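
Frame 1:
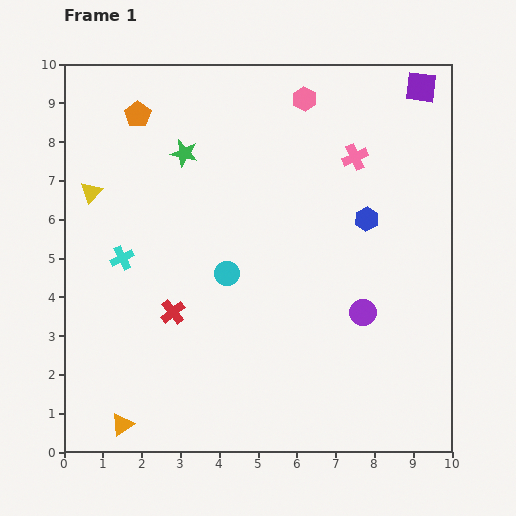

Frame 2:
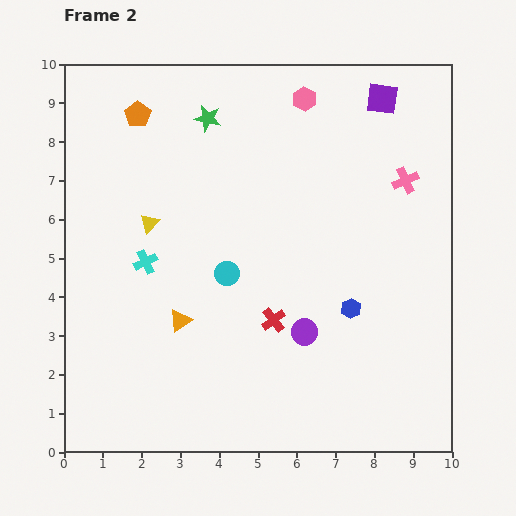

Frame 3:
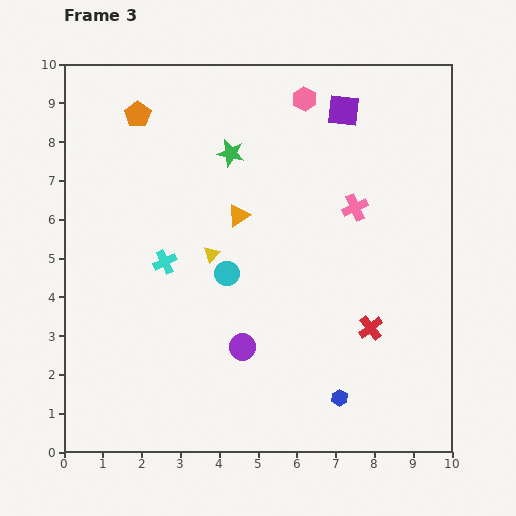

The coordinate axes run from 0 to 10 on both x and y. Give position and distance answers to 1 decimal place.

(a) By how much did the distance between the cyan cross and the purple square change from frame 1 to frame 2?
-1.5

Distance in frame 1: 8.9. Distance in frame 2: 7.4.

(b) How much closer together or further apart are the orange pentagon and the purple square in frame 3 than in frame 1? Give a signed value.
-2.0

Distance in frame 1: 7.3. Distance in frame 3: 5.3.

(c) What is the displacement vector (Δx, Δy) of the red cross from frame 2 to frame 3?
(2.5, -0.2)

The red cross was at (5.4, 3.4) in frame 2 and (7.9, 3.2) in frame 3.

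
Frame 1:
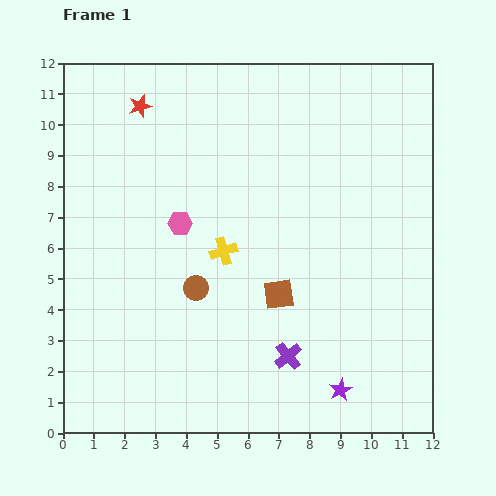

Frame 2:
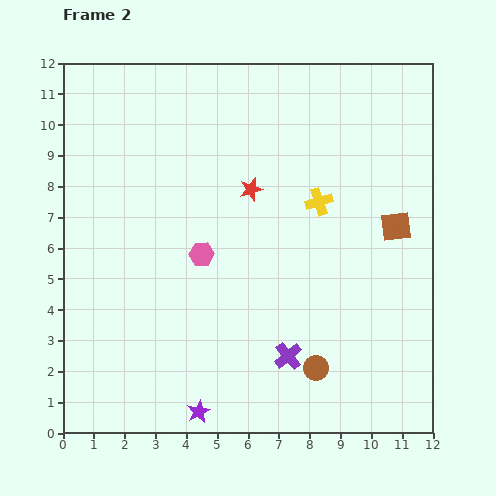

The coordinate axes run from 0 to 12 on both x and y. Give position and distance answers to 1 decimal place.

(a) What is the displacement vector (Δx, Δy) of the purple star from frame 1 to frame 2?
(-4.6, -0.7)

The purple star was at (9.0, 1.4) in frame 1 and (4.4, 0.7) in frame 2.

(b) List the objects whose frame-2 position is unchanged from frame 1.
the purple cross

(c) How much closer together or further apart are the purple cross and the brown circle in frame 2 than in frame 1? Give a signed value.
-2.7

Distance in frame 1: 3.7. Distance in frame 2: 1.0.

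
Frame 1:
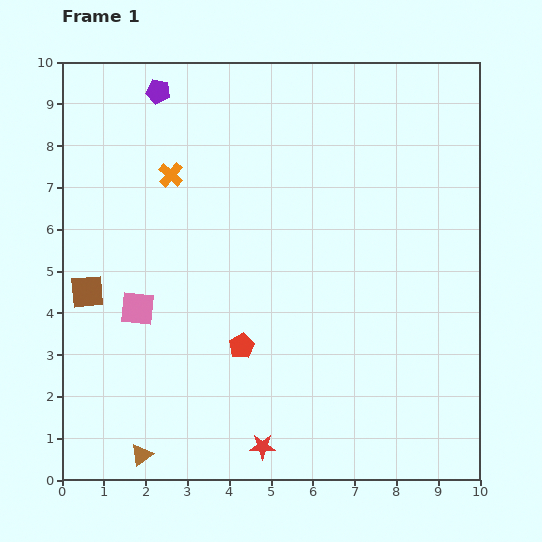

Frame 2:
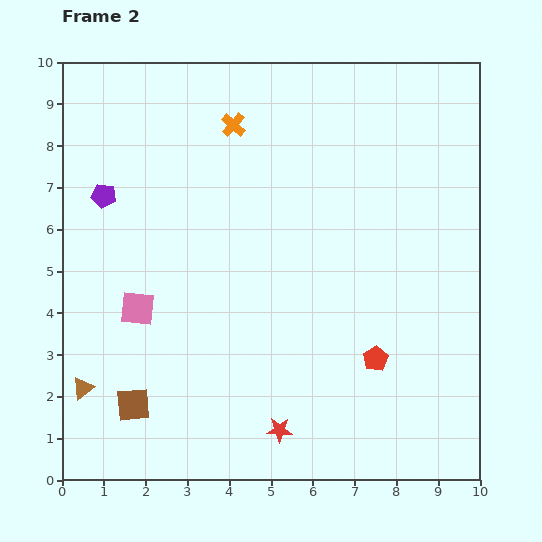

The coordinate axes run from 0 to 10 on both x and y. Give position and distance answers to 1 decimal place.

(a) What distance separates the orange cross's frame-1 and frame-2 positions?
1.9

The orange cross moved from (2.6, 7.3) to (4.1, 8.5), a distance of √(1.5² + 1.2²) ≈ 1.9.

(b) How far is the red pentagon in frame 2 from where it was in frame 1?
3.2

The red pentagon moved from (4.3, 3.2) to (7.5, 2.9), a distance of √(3.2² + 0.3²) ≈ 3.2.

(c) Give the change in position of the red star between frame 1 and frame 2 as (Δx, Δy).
(0.4, 0.4)

The red star was at (4.8, 0.8) in frame 1 and (5.2, 1.2) in frame 2.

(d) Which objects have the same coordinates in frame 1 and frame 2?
the pink square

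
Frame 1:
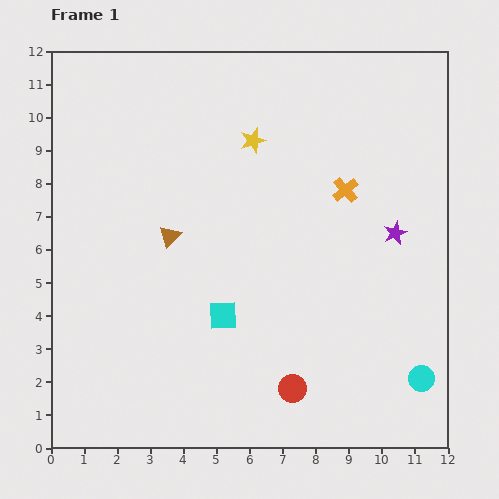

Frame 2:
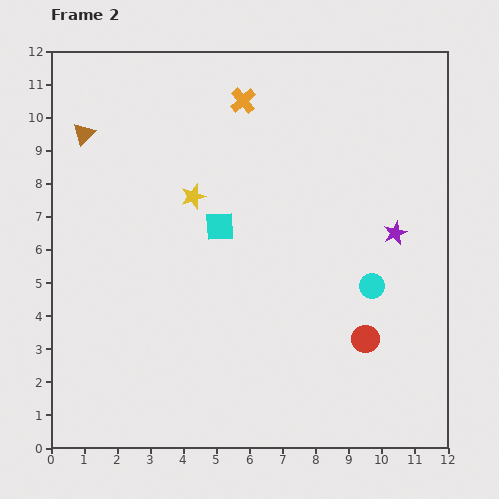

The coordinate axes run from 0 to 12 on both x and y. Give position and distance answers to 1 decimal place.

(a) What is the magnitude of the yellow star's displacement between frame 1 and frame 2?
2.5

The yellow star moved from (6.1, 9.3) to (4.3, 7.6), a distance of √(1.8² + 1.7²) ≈ 2.5.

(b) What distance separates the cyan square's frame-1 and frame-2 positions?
2.7

The cyan square moved from (5.2, 4.0) to (5.1, 6.7), a distance of √(0.1² + 2.7²) ≈ 2.7.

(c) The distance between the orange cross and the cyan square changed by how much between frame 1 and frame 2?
-1.4

Distance in frame 1: 5.3. Distance in frame 2: 3.9.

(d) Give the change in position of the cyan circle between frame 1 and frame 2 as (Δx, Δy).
(-1.5, 2.8)

The cyan circle was at (11.2, 2.1) in frame 1 and (9.7, 4.9) in frame 2.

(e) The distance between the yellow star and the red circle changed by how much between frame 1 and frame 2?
-0.9

Distance in frame 1: 7.6. Distance in frame 2: 6.7.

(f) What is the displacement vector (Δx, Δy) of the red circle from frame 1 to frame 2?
(2.2, 1.5)

The red circle was at (7.3, 1.8) in frame 1 and (9.5, 3.3) in frame 2.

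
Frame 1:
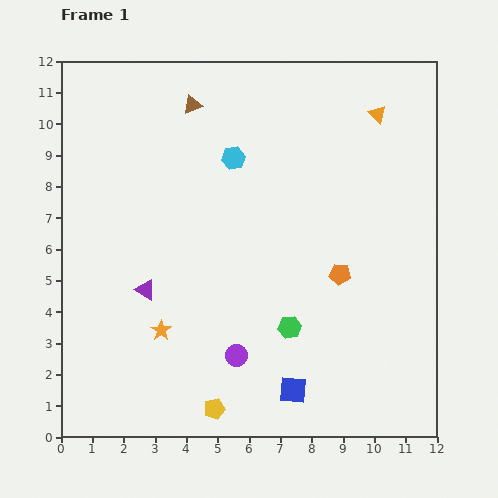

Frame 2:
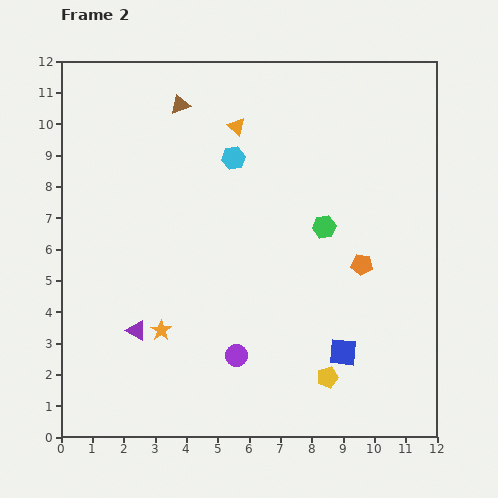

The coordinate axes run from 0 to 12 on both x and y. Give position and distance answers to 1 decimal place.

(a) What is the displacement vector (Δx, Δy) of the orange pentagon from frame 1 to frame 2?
(0.7, 0.3)

The orange pentagon was at (8.9, 5.2) in frame 1 and (9.6, 5.5) in frame 2.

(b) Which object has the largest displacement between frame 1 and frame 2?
the orange triangle

(moved 4.5; next 3.7)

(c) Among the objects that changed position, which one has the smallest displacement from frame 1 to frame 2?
the brown triangle

(moved 0.4)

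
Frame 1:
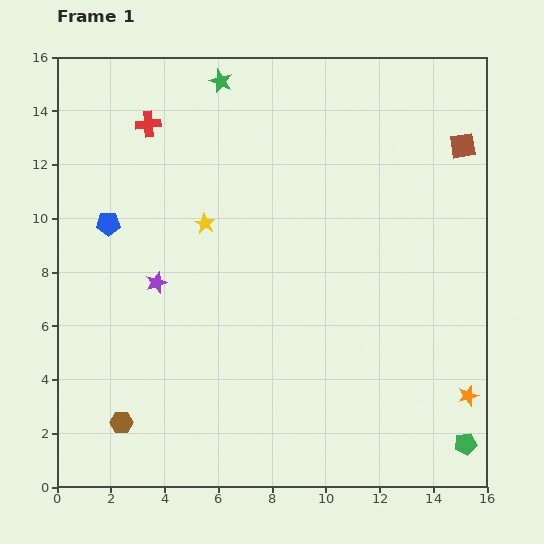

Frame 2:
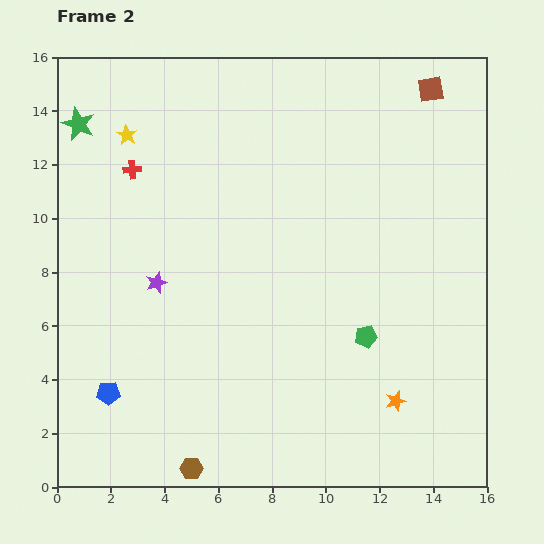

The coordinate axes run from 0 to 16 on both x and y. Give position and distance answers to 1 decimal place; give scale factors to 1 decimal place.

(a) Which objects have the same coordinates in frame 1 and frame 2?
the purple star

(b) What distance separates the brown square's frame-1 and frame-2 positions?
2.4

The brown square moved from (15.1, 12.7) to (13.9, 14.8), a distance of √(1.2² + 2.1²) ≈ 2.4.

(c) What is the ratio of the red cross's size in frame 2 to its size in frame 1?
0.7×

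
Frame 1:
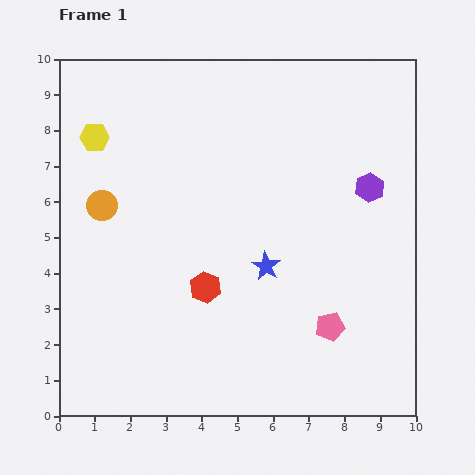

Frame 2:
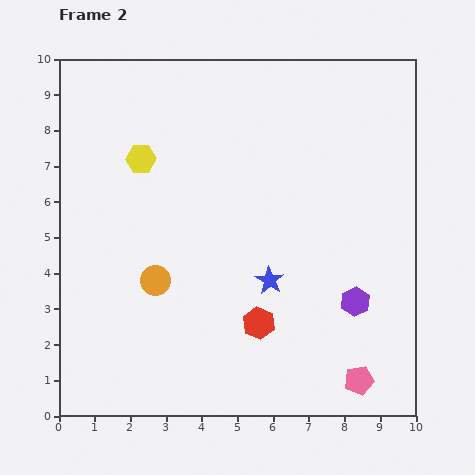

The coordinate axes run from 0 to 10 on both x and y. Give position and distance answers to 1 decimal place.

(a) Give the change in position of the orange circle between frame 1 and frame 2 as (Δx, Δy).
(1.5, -2.1)

The orange circle was at (1.2, 5.9) in frame 1 and (2.7, 3.8) in frame 2.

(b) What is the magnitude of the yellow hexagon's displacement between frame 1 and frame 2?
1.4

The yellow hexagon moved from (1.0, 7.8) to (2.3, 7.2), a distance of √(1.3² + 0.6²) ≈ 1.4.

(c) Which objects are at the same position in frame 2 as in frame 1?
none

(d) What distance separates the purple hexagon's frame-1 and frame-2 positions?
3.2

The purple hexagon moved from (8.7, 6.4) to (8.3, 3.2), a distance of √(0.4² + 3.2²) ≈ 3.2.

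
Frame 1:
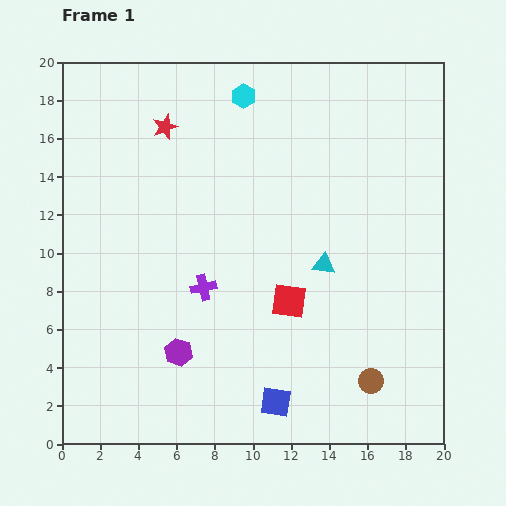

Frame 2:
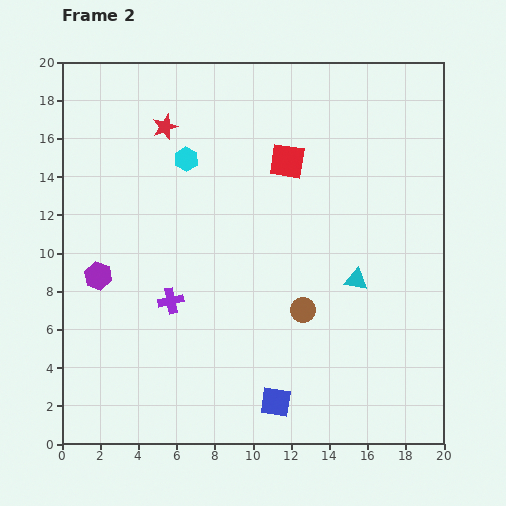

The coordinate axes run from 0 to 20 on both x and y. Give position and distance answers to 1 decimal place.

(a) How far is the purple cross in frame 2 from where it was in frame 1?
1.8

The purple cross moved from (7.4, 8.2) to (5.7, 7.5), a distance of √(1.7² + 0.7²) ≈ 1.8.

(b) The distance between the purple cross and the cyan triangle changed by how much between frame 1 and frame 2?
+3.4

Distance in frame 1: 6.4. Distance in frame 2: 9.8.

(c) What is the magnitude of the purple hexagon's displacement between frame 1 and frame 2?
5.8

The purple hexagon moved from (6.1, 4.8) to (1.9, 8.8), a distance of √(4.2² + 4.0²) ≈ 5.8.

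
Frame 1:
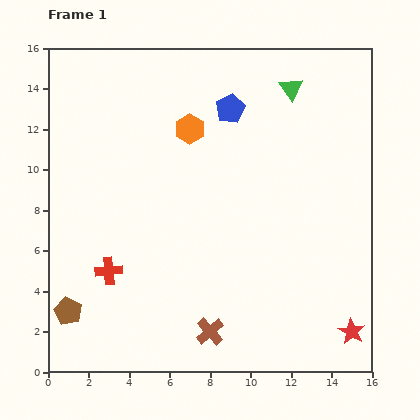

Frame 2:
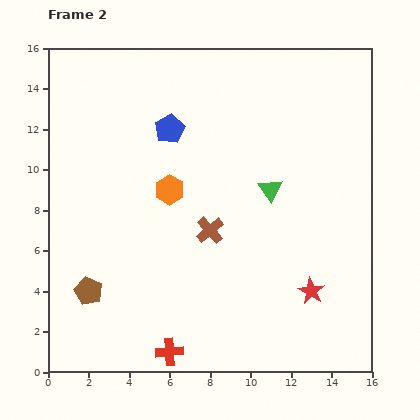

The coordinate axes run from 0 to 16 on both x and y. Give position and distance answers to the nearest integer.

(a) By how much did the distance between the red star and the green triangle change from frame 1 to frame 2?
-7

Distance in frame 1: 12. Distance in frame 2: 5.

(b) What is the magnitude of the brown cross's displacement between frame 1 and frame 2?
5

The brown cross moved from (8, 2) to (8, 7), a distance of √(0² + 5²) ≈ 5.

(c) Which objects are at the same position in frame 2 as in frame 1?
none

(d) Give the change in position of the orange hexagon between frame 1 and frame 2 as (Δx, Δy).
(-1, -3)

The orange hexagon was at (7, 12) in frame 1 and (6, 9) in frame 2.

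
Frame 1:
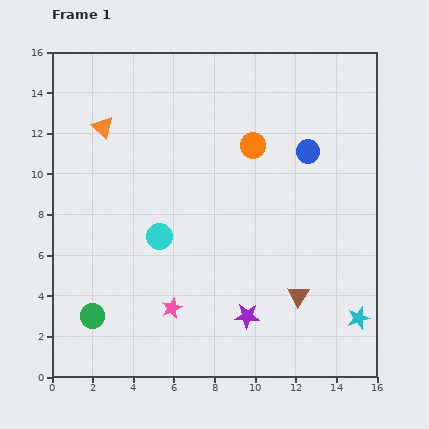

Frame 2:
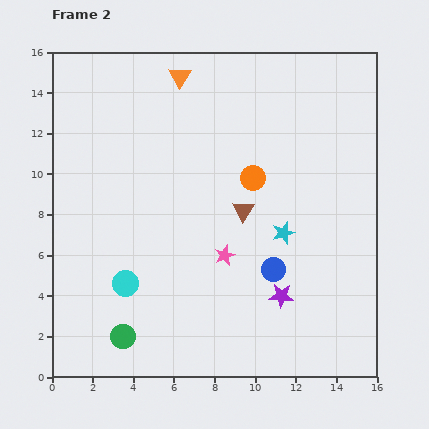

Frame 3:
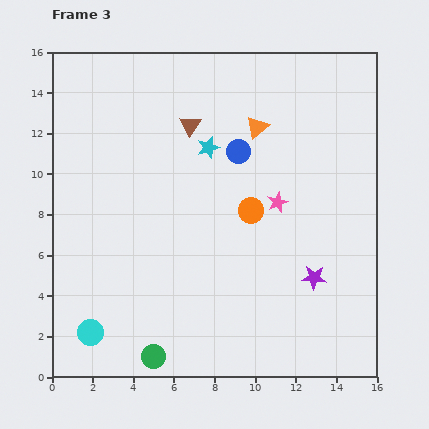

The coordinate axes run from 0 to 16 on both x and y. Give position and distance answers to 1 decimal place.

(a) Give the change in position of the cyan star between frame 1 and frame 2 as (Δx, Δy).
(-3.7, 4.2)

The cyan star was at (15.1, 2.9) in frame 1 and (11.4, 7.1) in frame 2.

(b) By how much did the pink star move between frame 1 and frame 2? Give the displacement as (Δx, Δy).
(2.6, 2.6)

The pink star was at (5.9, 3.4) in frame 1 and (8.5, 6.0) in frame 2.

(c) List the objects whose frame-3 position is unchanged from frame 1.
none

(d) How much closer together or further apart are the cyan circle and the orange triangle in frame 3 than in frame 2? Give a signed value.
+2.4

Distance in frame 2: 10.6. Distance in frame 3: 13.0.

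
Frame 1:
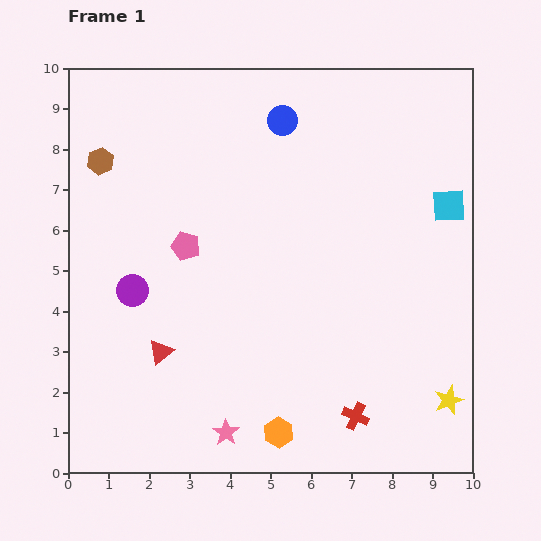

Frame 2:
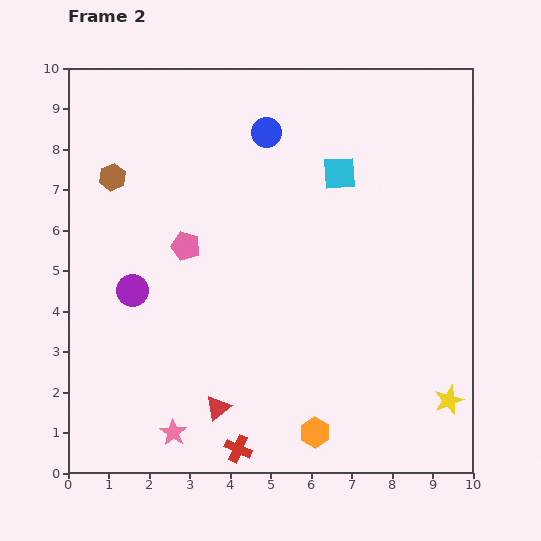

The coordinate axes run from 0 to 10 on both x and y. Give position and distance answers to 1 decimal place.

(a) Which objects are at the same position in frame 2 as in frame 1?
the yellow star, the pink pentagon, the purple circle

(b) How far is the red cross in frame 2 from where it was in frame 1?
3.0

The red cross moved from (7.1, 1.4) to (4.2, 0.6), a distance of √(2.9² + 0.8²) ≈ 3.0.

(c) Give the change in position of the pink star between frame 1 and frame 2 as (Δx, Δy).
(-1.3, 0.0)

The pink star was at (3.9, 1.0) in frame 1 and (2.6, 1.0) in frame 2.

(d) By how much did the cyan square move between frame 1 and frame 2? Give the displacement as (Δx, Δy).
(-2.7, 0.8)

The cyan square was at (9.4, 6.6) in frame 1 and (6.7, 7.4) in frame 2.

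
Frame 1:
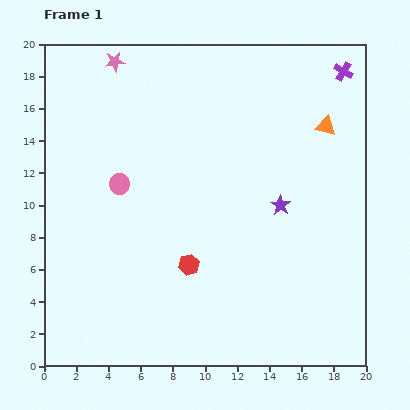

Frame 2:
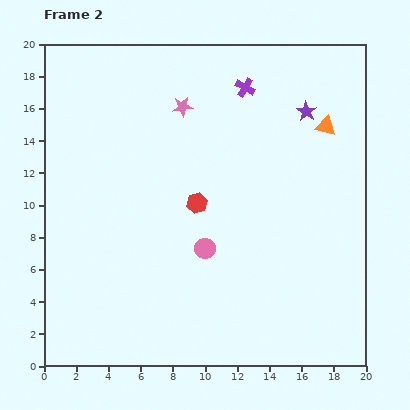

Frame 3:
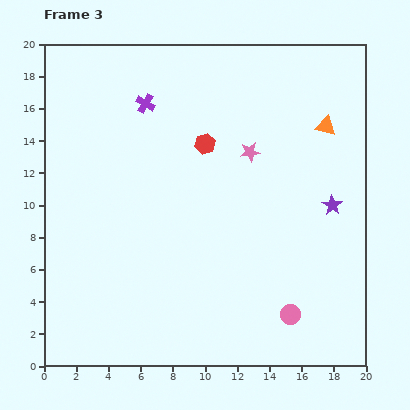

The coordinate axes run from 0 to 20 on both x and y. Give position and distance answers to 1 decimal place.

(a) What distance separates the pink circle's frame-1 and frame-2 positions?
6.6

The pink circle moved from (4.7, 11.3) to (10.0, 7.3), a distance of √(5.3² + 4.0²) ≈ 6.6.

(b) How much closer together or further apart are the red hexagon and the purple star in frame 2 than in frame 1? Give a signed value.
+2.1

Distance in frame 1: 6.8. Distance in frame 2: 8.9.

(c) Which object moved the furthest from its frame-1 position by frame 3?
the pink circle

(moved 13.3; next 12.5)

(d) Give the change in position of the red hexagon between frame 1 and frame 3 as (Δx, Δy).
(1.0, 7.5)

The red hexagon was at (9.0, 6.3) in frame 1 and (10.0, 13.8) in frame 3.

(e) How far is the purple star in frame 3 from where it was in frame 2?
6.0

The purple star moved from (16.3, 15.8) to (17.9, 10.0), a distance of √(1.6² + 5.8²) ≈ 6.0.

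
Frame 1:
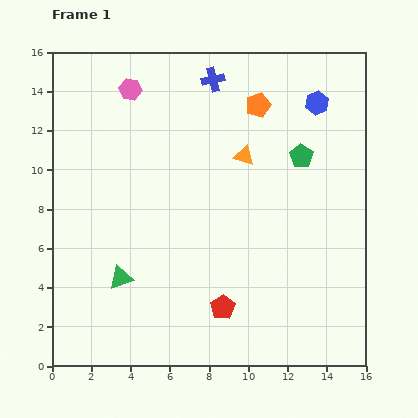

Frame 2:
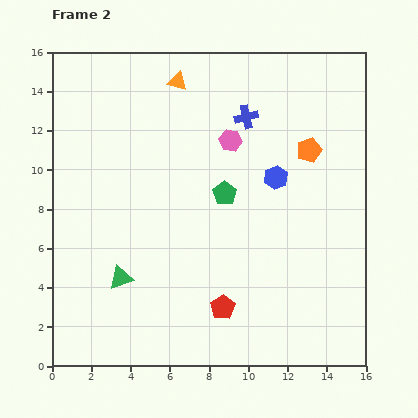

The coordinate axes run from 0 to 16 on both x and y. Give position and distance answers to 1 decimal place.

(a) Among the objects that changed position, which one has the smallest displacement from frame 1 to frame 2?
the blue cross

(moved 2.5)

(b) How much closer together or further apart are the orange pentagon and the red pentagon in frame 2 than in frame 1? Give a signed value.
-1.4

Distance in frame 1: 10.5. Distance in frame 2: 9.1.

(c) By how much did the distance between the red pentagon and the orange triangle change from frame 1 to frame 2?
+3.9

Distance in frame 1: 7.8. Distance in frame 2: 11.7.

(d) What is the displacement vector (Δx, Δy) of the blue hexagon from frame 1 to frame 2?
(-2.1, -3.8)

The blue hexagon was at (13.5, 13.4) in frame 1 and (11.4, 9.6) in frame 2.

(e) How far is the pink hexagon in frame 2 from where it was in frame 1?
5.7

The pink hexagon moved from (4.0, 14.1) to (9.1, 11.5), a distance of √(5.1² + 2.6²) ≈ 5.7.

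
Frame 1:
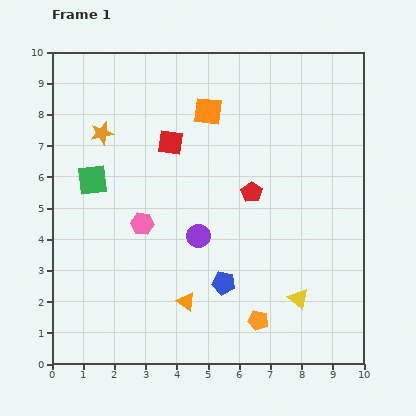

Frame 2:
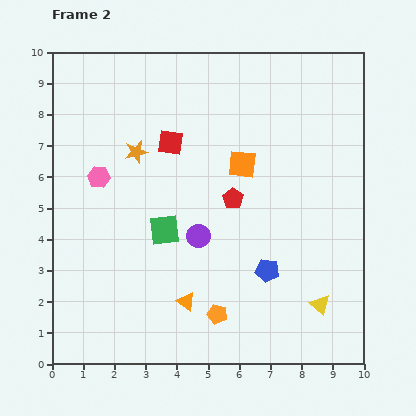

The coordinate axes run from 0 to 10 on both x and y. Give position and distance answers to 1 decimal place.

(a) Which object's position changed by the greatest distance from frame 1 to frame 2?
the green square

(moved 2.8; next 2.1)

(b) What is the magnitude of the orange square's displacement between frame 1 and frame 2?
2.0

The orange square moved from (5.0, 8.1) to (6.1, 6.4), a distance of √(1.1² + 1.7²) ≈ 2.0.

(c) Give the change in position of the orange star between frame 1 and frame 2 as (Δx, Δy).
(1.1, -0.6)

The orange star was at (1.6, 7.4) in frame 1 and (2.7, 6.8) in frame 2.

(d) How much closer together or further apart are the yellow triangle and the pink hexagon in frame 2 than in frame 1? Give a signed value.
+2.7

Distance in frame 1: 5.5. Distance in frame 2: 8.2.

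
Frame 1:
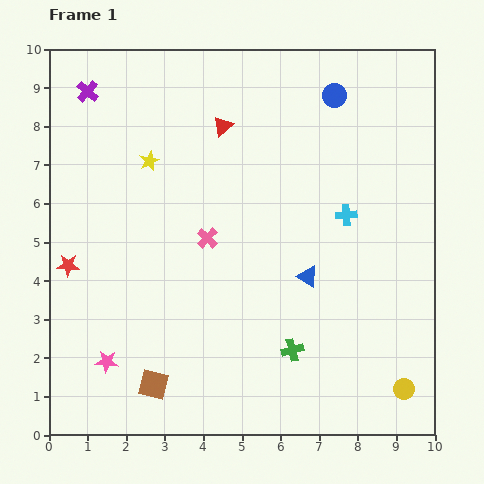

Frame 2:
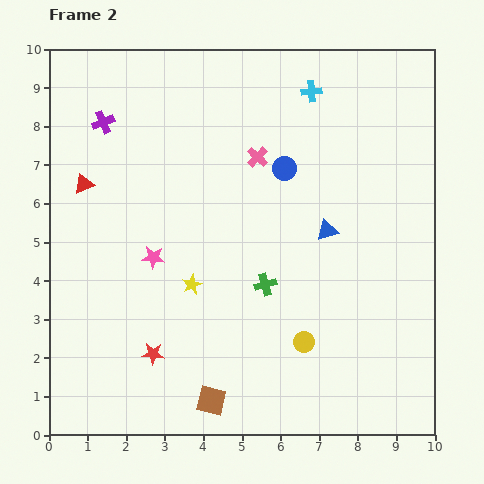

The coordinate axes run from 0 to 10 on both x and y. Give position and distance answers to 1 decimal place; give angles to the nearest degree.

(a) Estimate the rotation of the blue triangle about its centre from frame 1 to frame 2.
49° counter-clockwise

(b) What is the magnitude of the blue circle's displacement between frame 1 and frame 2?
2.3

The blue circle moved from (7.4, 8.8) to (6.1, 6.9), a distance of √(1.3² + 1.9²) ≈ 2.3.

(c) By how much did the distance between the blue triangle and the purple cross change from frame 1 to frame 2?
-1.1

Distance in frame 1: 7.5. Distance in frame 2: 6.4.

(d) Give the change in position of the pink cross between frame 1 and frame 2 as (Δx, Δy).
(1.3, 2.1)

The pink cross was at (4.1, 5.1) in frame 1 and (5.4, 7.2) in frame 2.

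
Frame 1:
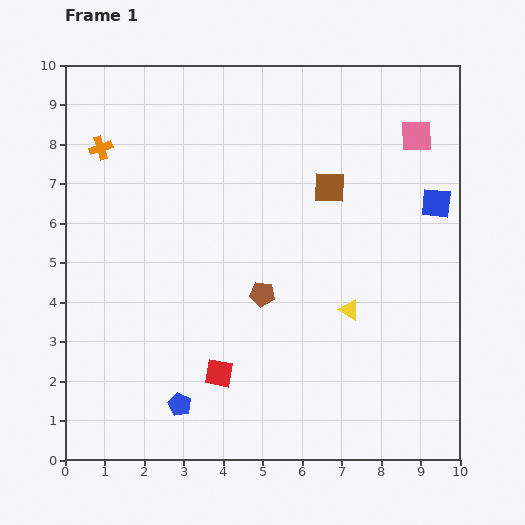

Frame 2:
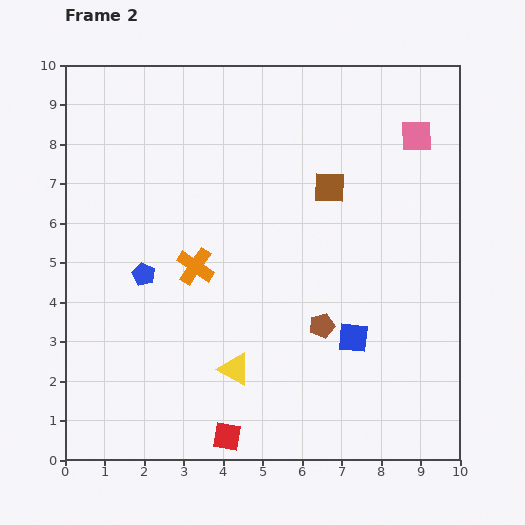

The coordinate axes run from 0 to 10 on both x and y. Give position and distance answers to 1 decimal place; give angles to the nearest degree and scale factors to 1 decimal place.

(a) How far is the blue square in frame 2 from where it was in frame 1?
4.0

The blue square moved from (9.4, 6.5) to (7.3, 3.1), a distance of √(2.1² + 3.4²) ≈ 4.0.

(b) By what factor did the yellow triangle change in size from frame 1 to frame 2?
1.6×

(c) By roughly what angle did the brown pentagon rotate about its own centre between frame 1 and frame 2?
21° counter-clockwise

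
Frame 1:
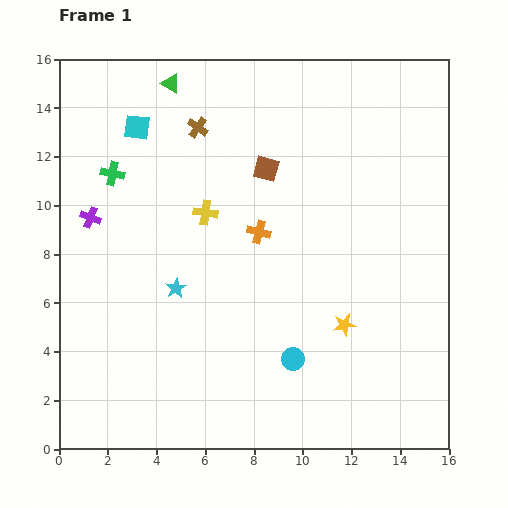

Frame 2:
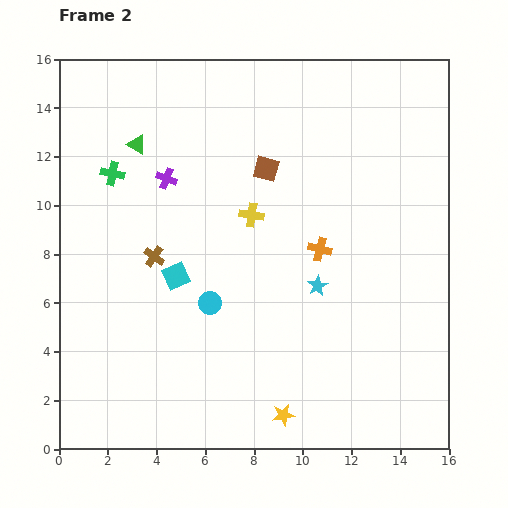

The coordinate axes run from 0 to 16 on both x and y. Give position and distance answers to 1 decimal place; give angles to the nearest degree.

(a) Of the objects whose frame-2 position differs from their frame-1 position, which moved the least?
the yellow cross

(moved 1.9)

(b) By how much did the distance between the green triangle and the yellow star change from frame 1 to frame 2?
+0.4

Distance in frame 1: 12.2. Distance in frame 2: 12.6.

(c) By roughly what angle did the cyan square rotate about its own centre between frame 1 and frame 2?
31° counter-clockwise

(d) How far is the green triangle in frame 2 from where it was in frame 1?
2.9

The green triangle moved from (4.6, 15.0) to (3.2, 12.5), a distance of √(1.4² + 2.5²) ≈ 2.9.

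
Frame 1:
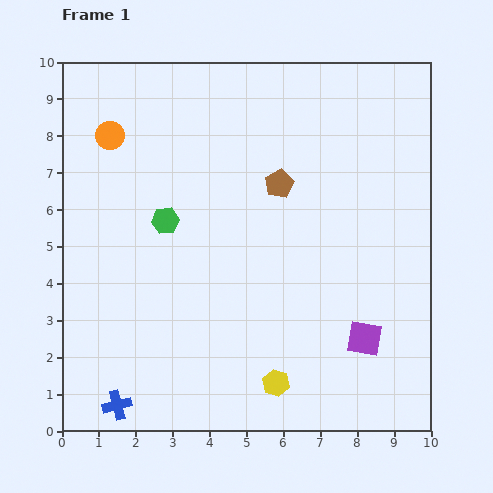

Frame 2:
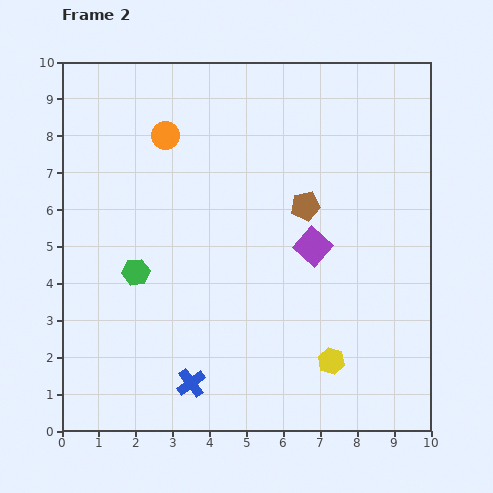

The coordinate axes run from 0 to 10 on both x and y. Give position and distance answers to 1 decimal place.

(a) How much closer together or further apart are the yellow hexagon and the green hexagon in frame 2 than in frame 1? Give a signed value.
+0.5

Distance in frame 1: 5.3. Distance in frame 2: 5.8.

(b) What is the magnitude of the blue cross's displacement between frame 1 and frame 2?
2.1

The blue cross moved from (1.5, 0.7) to (3.5, 1.3), a distance of √(2.0² + 0.6²) ≈ 2.1.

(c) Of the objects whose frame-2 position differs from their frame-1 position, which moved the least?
the brown pentagon

(moved 0.9)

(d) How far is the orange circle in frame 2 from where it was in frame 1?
1.5

The orange circle moved from (1.3, 8.0) to (2.8, 8.0), a distance of √(1.5² + 0.0²) ≈ 1.5.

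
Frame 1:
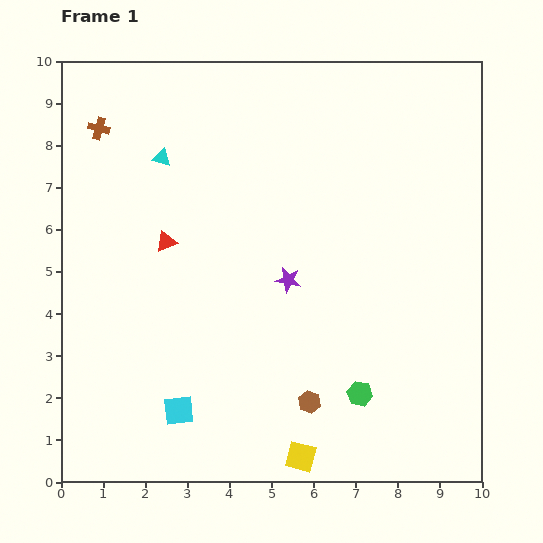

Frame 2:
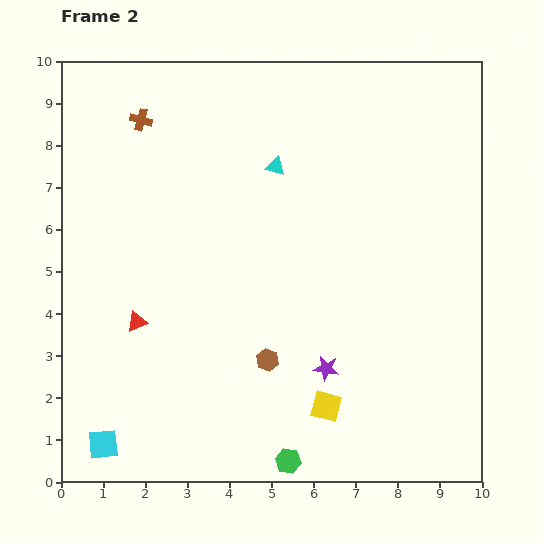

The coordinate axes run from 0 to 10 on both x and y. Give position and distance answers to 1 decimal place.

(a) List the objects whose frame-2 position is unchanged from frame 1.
none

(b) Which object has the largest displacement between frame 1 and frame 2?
the cyan triangle

(moved 2.7; next 2.3)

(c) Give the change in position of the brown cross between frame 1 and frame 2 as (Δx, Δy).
(1.0, 0.2)

The brown cross was at (0.9, 8.4) in frame 1 and (1.9, 8.6) in frame 2.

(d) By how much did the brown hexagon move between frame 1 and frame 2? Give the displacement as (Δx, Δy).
(-1.0, 1.0)

The brown hexagon was at (5.9, 1.9) in frame 1 and (4.9, 2.9) in frame 2.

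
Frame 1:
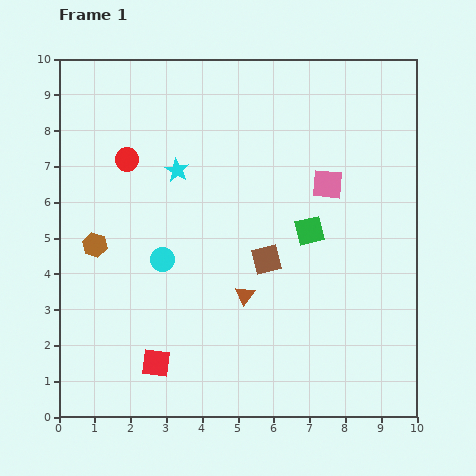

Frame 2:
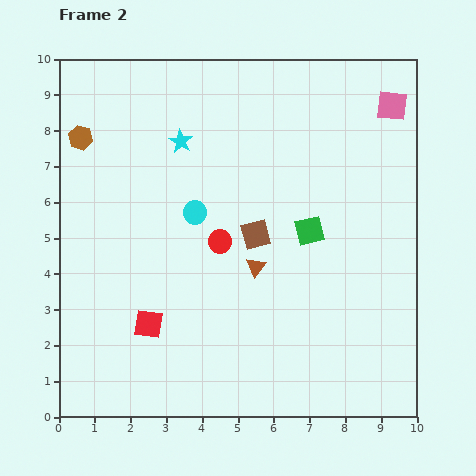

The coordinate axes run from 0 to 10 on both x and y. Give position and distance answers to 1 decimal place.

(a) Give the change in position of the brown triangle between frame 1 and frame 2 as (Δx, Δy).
(0.3, 0.8)

The brown triangle was at (5.2, 3.4) in frame 1 and (5.5, 4.2) in frame 2.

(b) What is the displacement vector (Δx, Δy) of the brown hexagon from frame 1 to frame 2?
(-0.4, 3.0)

The brown hexagon was at (1.0, 4.8) in frame 1 and (0.6, 7.8) in frame 2.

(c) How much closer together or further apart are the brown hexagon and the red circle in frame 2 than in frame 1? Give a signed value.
+2.3

Distance in frame 1: 2.6. Distance in frame 2: 4.9.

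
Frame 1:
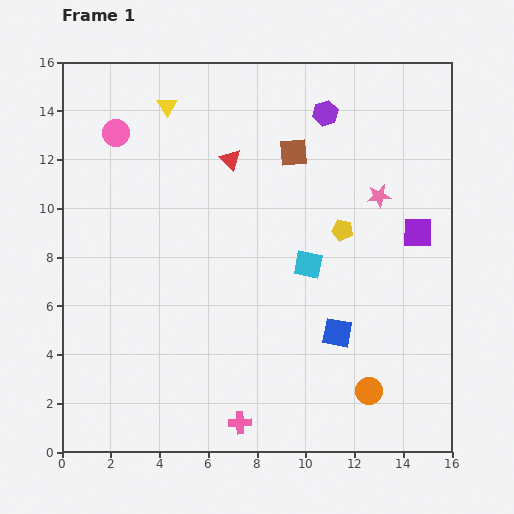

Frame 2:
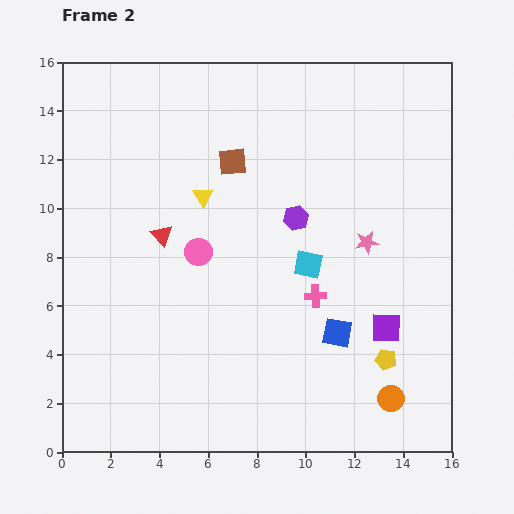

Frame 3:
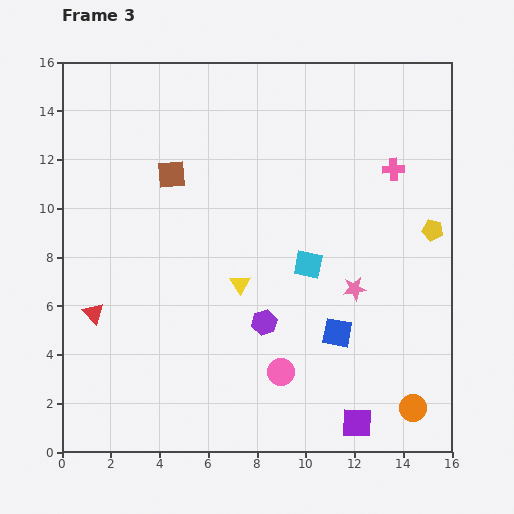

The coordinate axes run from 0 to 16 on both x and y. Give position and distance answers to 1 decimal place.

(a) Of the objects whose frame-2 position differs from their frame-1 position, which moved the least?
the orange circle

(moved 0.9)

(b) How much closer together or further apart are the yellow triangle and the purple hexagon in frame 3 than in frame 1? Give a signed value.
-4.6

Distance in frame 1: 6.5. Distance in frame 3: 1.9.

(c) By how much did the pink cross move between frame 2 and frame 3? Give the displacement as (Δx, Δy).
(3.2, 5.2)

The pink cross was at (10.4, 6.4) in frame 2 and (13.6, 11.6) in frame 3.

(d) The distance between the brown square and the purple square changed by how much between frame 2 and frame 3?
+3.4

Distance in frame 2: 9.3. Distance in frame 3: 12.7.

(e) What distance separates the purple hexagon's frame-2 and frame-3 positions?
4.5

The purple hexagon moved from (9.6, 9.6) to (8.3, 5.3), a distance of √(1.3² + 4.3²) ≈ 4.5.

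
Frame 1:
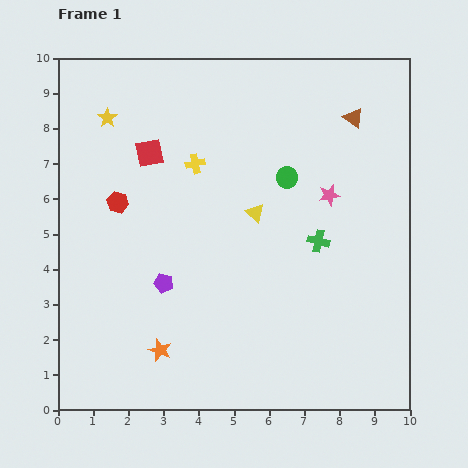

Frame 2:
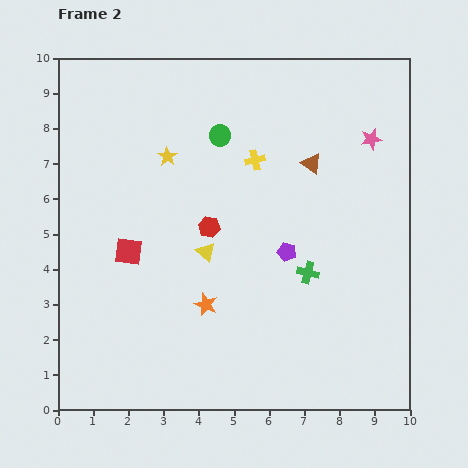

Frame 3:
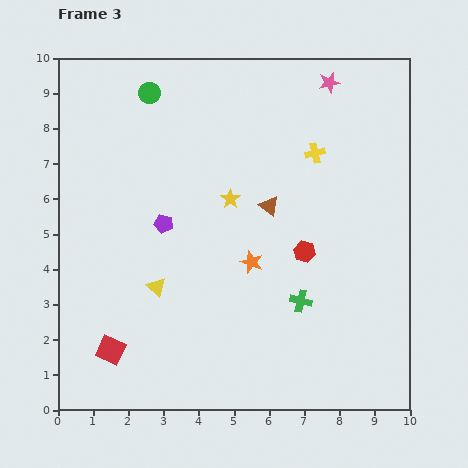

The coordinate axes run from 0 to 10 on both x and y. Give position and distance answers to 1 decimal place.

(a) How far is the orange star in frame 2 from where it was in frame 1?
1.8

The orange star moved from (2.9, 1.7) to (4.2, 3.0), a distance of √(1.3² + 1.3²) ≈ 1.8.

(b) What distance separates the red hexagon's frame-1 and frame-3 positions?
5.5

The red hexagon moved from (1.7, 5.9) to (7.0, 4.5), a distance of √(5.3² + 1.4²) ≈ 5.5.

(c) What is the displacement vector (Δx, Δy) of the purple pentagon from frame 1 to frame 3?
(0.0, 1.7)

The purple pentagon was at (3.0, 3.6) in frame 1 and (3.0, 5.3) in frame 3.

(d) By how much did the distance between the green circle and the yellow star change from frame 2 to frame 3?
+2.2

Distance in frame 2: 1.6. Distance in frame 3: 3.8.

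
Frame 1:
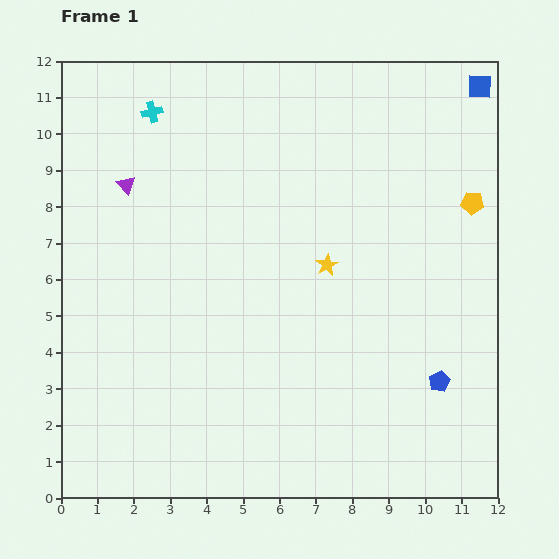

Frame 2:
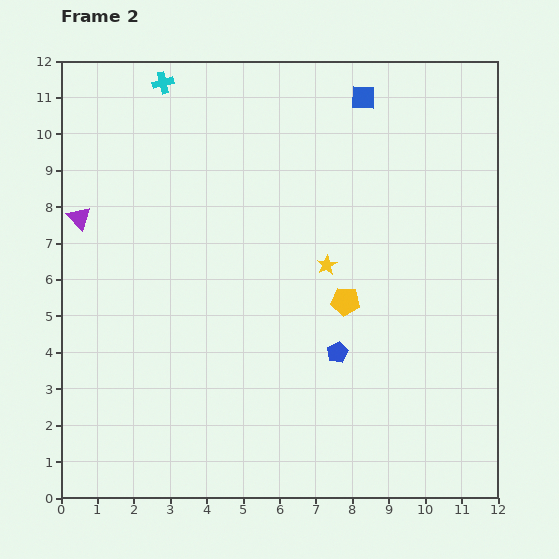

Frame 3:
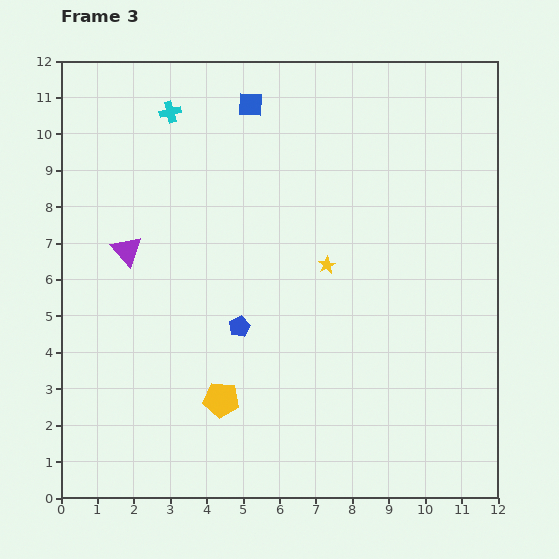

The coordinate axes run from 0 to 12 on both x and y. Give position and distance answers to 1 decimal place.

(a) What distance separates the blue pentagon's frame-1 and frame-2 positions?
2.9

The blue pentagon moved from (10.4, 3.2) to (7.6, 4.0), a distance of √(2.8² + 0.8²) ≈ 2.9.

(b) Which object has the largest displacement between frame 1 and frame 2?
the yellow pentagon

(moved 4.4; next 3.2)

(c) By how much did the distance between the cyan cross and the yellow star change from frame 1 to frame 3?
-0.4

Distance in frame 1: 6.4. Distance in frame 3: 6.0.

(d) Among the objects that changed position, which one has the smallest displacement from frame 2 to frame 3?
the cyan cross

(moved 0.8)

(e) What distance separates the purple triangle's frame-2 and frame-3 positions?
1.6

The purple triangle moved from (0.5, 7.7) to (1.8, 6.8), a distance of √(1.3² + 0.9²) ≈ 1.6.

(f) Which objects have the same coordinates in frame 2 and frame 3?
the yellow star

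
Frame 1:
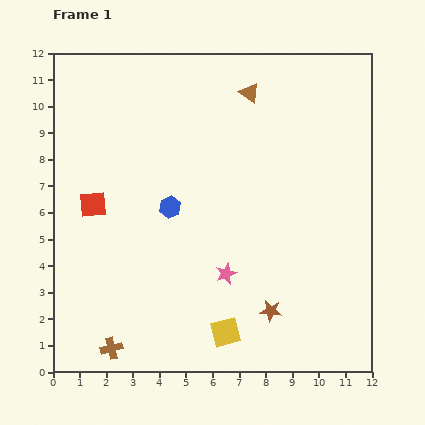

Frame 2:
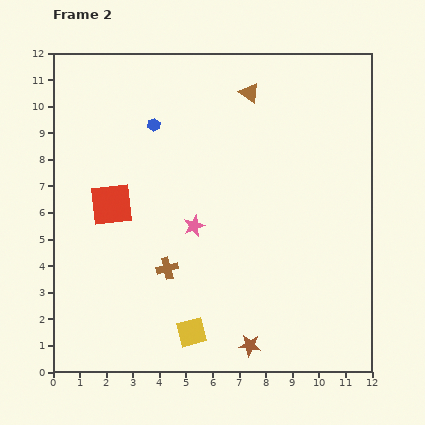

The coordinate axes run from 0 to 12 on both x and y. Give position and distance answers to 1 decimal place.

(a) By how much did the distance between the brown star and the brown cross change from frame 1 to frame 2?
-2.0

Distance in frame 1: 6.2. Distance in frame 2: 4.2.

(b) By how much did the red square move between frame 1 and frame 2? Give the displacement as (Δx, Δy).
(0.7, 0.0)

The red square was at (1.5, 6.3) in frame 1 and (2.2, 6.3) in frame 2.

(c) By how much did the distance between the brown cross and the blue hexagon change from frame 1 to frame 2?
-0.3

Distance in frame 1: 5.7. Distance in frame 2: 5.4.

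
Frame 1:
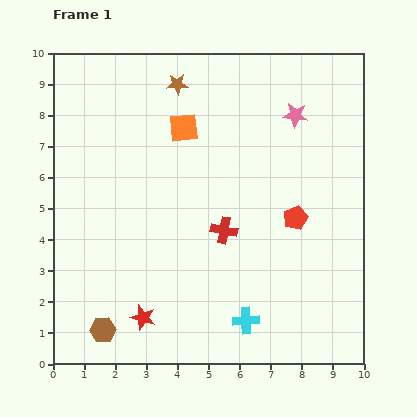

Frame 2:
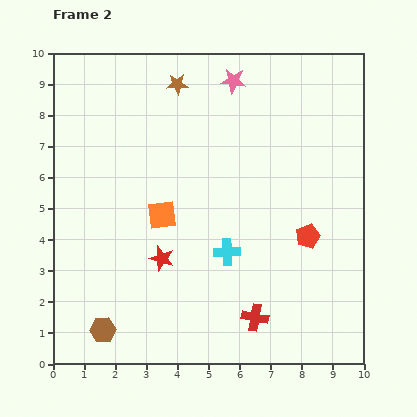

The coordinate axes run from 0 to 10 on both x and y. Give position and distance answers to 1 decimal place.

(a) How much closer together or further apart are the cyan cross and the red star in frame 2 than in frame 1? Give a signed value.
-1.2

Distance in frame 1: 3.3. Distance in frame 2: 2.1.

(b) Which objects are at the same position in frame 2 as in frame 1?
the brown hexagon, the brown star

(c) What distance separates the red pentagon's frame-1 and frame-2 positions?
0.7

The red pentagon moved from (7.8, 4.7) to (8.2, 4.1), a distance of √(0.4² + 0.6²) ≈ 0.7.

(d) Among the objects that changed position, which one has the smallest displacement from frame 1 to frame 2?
the red pentagon

(moved 0.7)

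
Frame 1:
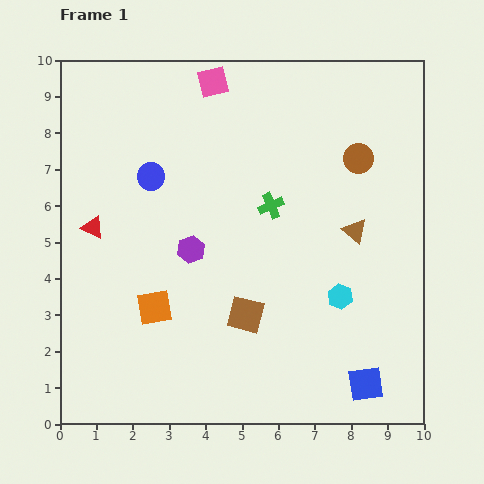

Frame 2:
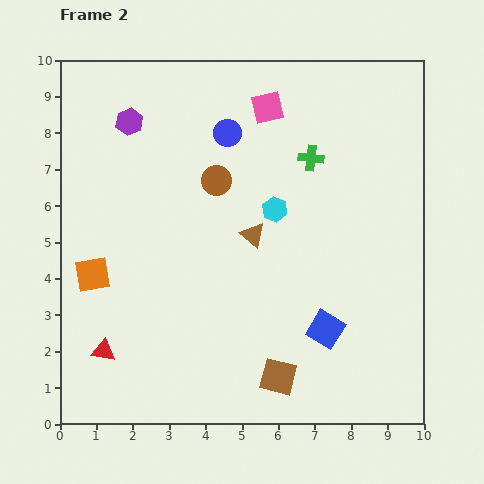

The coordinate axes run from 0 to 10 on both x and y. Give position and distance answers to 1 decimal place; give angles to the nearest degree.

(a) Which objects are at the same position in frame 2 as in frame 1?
none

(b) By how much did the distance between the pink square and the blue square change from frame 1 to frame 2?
-3.0

Distance in frame 1: 9.3. Distance in frame 2: 6.3.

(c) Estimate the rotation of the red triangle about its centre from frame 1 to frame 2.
17° counter-clockwise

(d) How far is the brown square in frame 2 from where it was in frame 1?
1.9

The brown square moved from (5.1, 3.0) to (6.0, 1.3), a distance of √(0.9² + 1.7²) ≈ 1.9.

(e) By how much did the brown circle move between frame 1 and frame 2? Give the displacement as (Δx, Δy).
(-3.9, -0.6)

The brown circle was at (8.2, 7.3) in frame 1 and (4.3, 6.7) in frame 2.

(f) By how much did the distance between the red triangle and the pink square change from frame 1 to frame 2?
+2.9

Distance in frame 1: 5.2. Distance in frame 2: 8.1.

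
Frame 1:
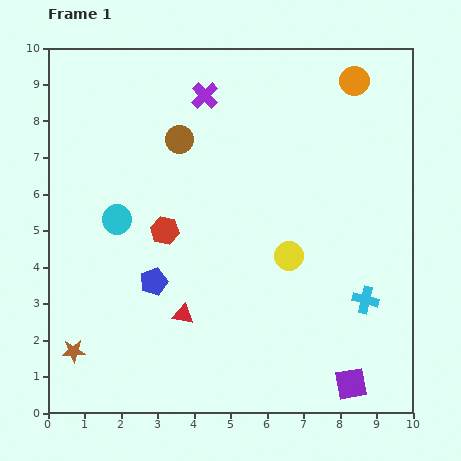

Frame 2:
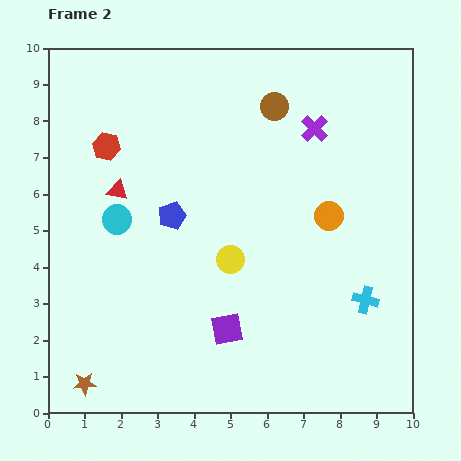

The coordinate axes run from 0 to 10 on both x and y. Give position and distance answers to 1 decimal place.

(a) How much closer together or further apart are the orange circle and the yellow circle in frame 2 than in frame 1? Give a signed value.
-2.1

Distance in frame 1: 5.1. Distance in frame 2: 3.0.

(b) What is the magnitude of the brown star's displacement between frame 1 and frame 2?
0.9

The brown star moved from (0.7, 1.7) to (1.0, 0.8), a distance of √(0.3² + 0.9²) ≈ 0.9.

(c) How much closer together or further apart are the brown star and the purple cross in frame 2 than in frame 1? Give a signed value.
+1.5

Distance in frame 1: 7.9. Distance in frame 2: 9.4.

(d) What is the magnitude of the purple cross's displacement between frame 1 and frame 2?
3.1

The purple cross moved from (4.3, 8.7) to (7.3, 7.8), a distance of √(3.0² + 0.9²) ≈ 3.1.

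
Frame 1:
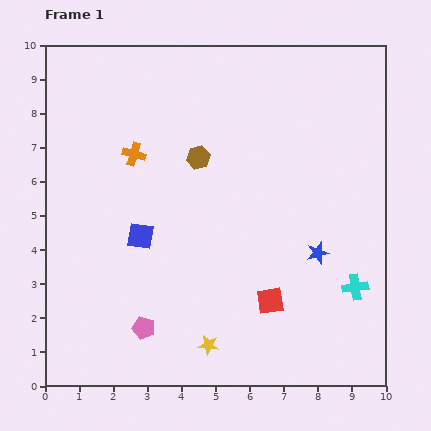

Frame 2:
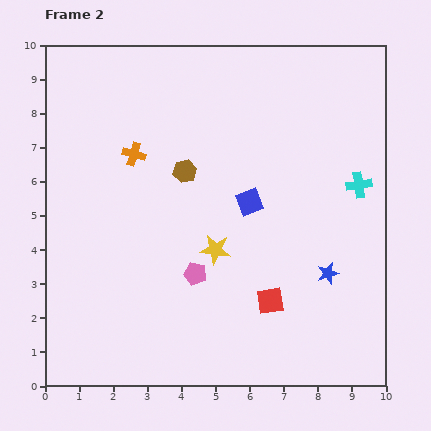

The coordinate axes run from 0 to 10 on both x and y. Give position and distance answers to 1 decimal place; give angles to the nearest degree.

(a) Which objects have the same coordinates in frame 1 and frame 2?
the red square, the orange cross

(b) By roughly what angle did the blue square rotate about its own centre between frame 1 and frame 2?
30° counter-clockwise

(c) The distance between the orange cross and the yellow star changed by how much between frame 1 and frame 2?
-2.3

Distance in frame 1: 6.0. Distance in frame 2: 3.7.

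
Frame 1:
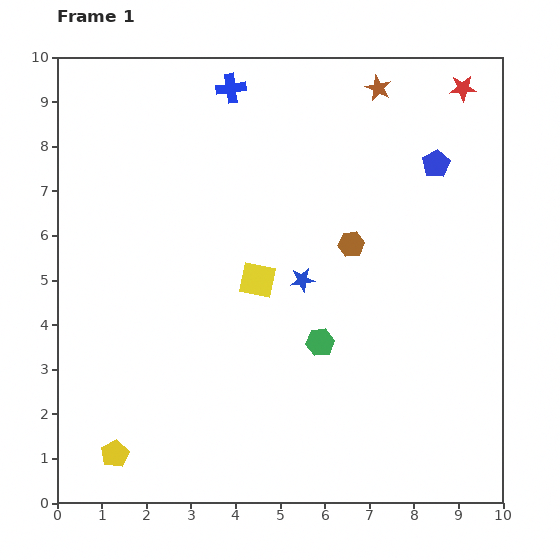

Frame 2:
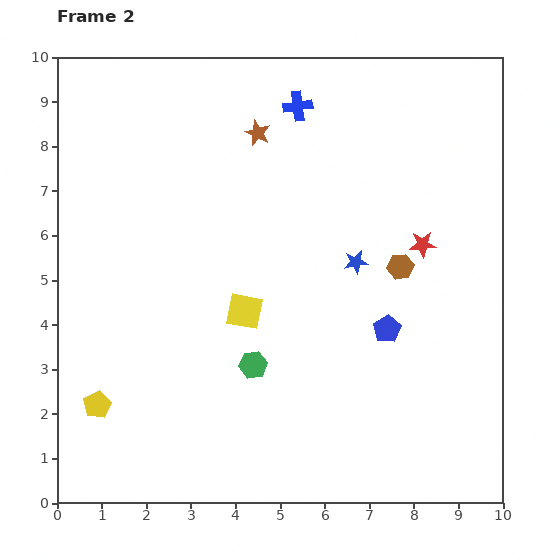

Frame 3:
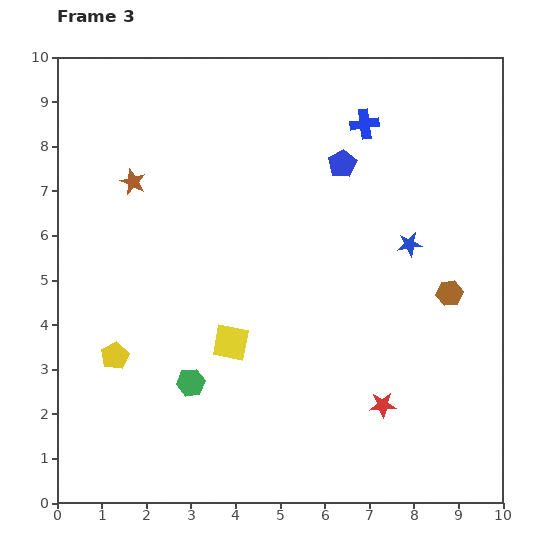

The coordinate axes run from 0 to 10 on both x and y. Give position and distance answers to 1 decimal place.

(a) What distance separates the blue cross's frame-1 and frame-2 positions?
1.6

The blue cross moved from (3.9, 9.3) to (5.4, 8.9), a distance of √(1.5² + 0.4²) ≈ 1.6.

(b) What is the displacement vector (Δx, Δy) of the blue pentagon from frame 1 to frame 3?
(-2.1, 0.0)

The blue pentagon was at (8.5, 7.6) in frame 1 and (6.4, 7.6) in frame 3.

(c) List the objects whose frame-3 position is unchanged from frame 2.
none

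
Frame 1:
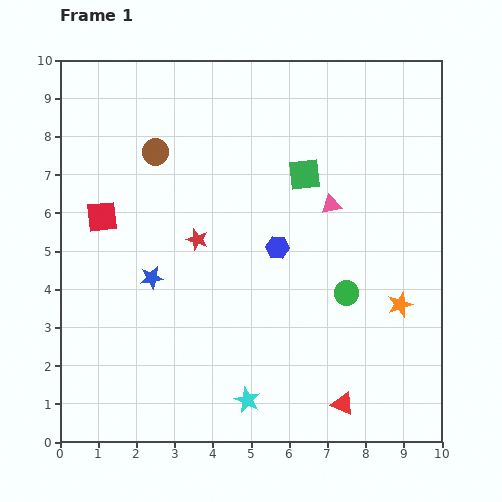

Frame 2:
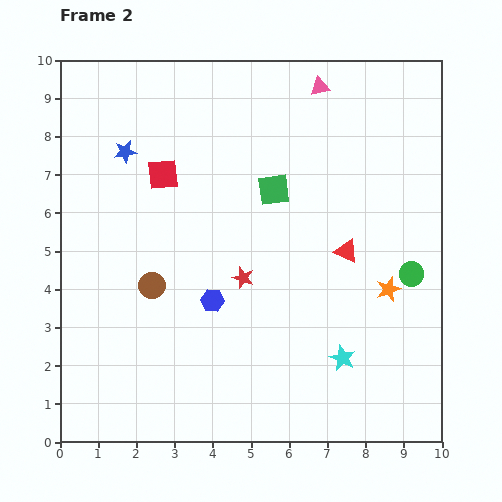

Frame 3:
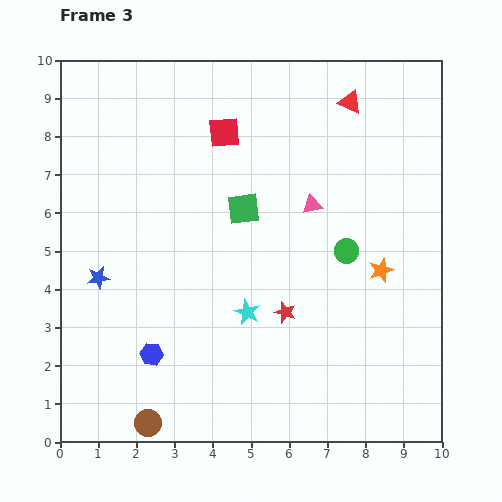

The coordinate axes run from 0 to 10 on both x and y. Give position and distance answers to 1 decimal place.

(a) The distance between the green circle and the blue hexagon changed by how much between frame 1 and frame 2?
+3.0

Distance in frame 1: 2.2. Distance in frame 2: 5.2.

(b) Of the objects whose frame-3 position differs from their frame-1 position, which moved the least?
the pink triangle

(moved 0.5)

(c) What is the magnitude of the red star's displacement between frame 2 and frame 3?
1.4

The red star moved from (4.8, 4.3) to (5.9, 3.4), a distance of √(1.1² + 0.9²) ≈ 1.4.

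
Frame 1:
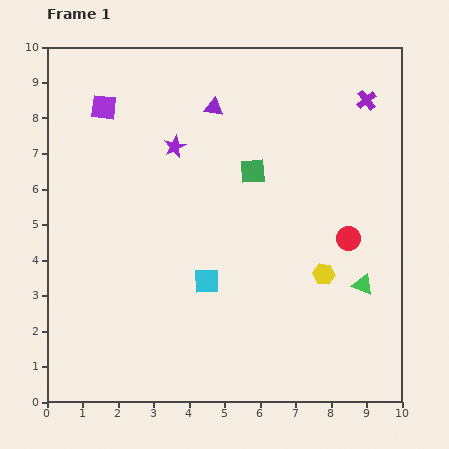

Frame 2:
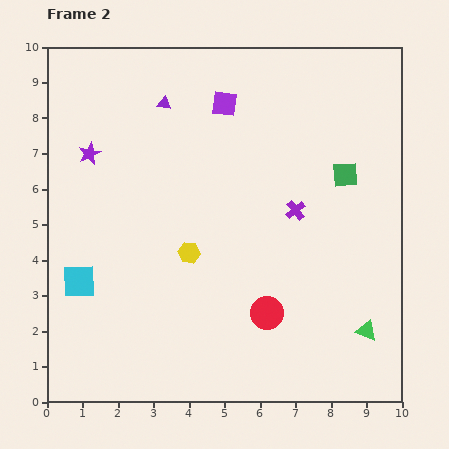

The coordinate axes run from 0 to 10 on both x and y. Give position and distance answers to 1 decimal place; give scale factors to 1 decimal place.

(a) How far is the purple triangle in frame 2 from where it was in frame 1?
1.4

The purple triangle moved from (4.7, 8.3) to (3.3, 8.4), a distance of √(1.4² + 0.1²) ≈ 1.4.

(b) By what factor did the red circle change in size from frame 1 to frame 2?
1.4×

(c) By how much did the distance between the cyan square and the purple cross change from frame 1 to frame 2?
-0.4

Distance in frame 1: 6.8. Distance in frame 2: 6.4.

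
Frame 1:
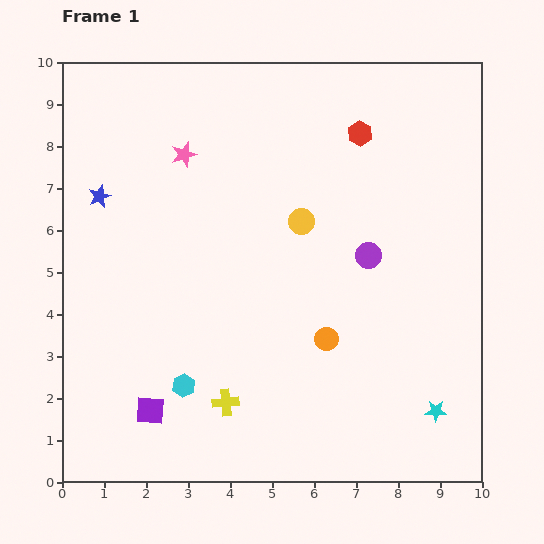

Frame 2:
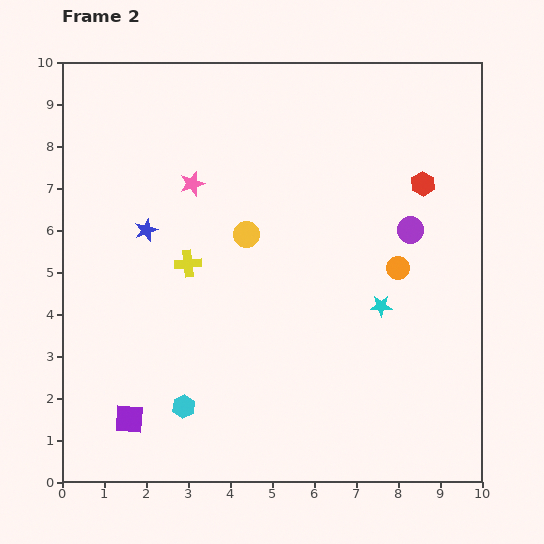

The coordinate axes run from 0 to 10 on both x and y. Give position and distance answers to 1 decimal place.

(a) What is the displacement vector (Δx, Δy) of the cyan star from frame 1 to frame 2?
(-1.3, 2.5)

The cyan star was at (8.9, 1.7) in frame 1 and (7.6, 4.2) in frame 2.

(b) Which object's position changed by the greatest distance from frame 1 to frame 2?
the yellow cross

(moved 3.4; next 2.8)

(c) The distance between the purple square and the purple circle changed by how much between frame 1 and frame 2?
+1.7

Distance in frame 1: 6.4. Distance in frame 2: 8.1.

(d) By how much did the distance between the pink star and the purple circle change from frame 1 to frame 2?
+0.3

Distance in frame 1: 5.0. Distance in frame 2: 5.3.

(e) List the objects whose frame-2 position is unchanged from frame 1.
none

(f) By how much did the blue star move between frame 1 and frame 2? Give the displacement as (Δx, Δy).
(1.1, -0.8)

The blue star was at (0.9, 6.8) in frame 1 and (2.0, 6.0) in frame 2.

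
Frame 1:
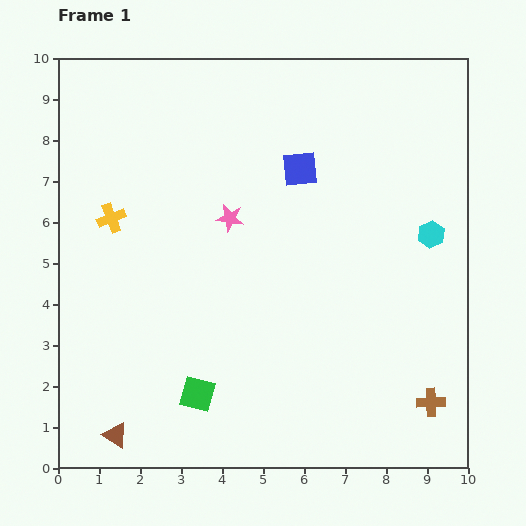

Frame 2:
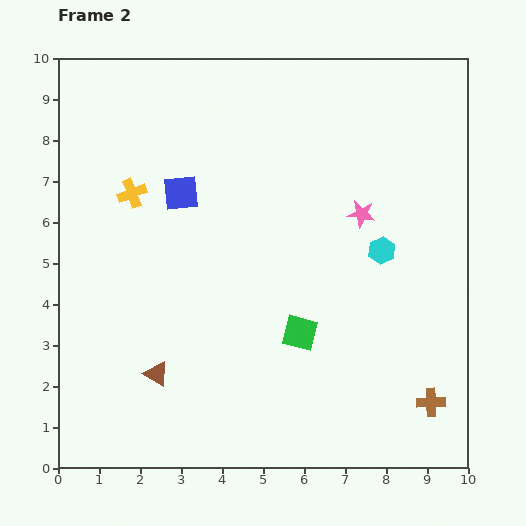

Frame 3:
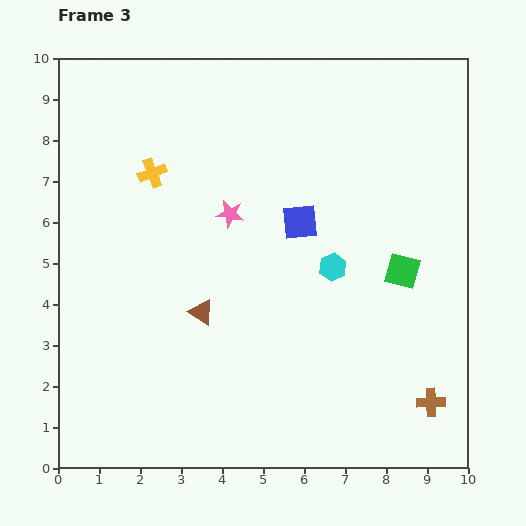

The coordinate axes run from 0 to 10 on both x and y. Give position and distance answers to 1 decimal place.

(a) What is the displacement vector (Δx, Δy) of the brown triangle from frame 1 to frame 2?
(1.0, 1.5)

The brown triangle was at (1.4, 0.8) in frame 1 and (2.4, 2.3) in frame 2.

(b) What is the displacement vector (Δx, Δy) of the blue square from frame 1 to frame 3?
(0.0, -1.3)

The blue square was at (5.9, 7.3) in frame 1 and (5.9, 6.0) in frame 3.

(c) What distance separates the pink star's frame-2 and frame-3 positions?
3.2

The pink star moved from (7.4, 6.2) to (4.2, 6.2), a distance of √(3.2² + 0.0²) ≈ 3.2.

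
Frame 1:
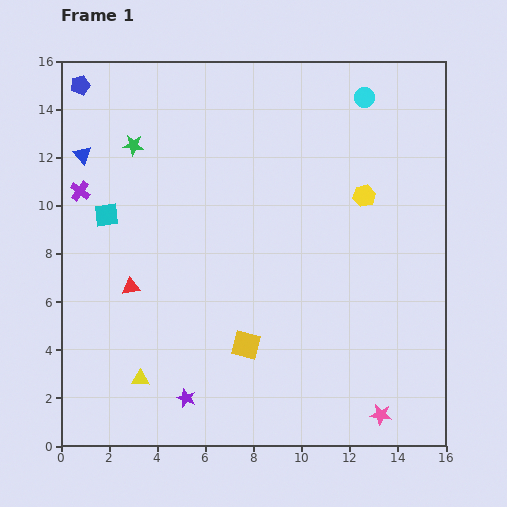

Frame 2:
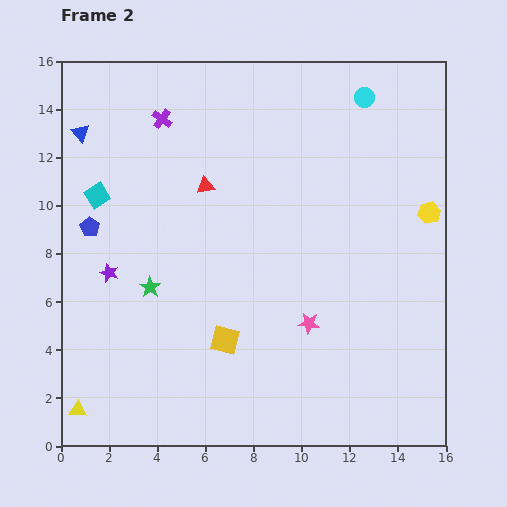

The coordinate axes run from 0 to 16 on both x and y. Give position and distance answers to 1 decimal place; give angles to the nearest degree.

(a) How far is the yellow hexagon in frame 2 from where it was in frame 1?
2.8

The yellow hexagon moved from (12.6, 10.4) to (15.3, 9.7), a distance of √(2.7² + 0.7²) ≈ 2.8.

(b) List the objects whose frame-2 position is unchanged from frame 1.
the cyan circle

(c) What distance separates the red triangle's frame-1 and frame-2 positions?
5.2

The red triangle moved from (2.9, 6.6) to (6.0, 10.8), a distance of √(3.1² + 4.2²) ≈ 5.2.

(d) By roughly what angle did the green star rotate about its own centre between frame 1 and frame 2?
28° clockwise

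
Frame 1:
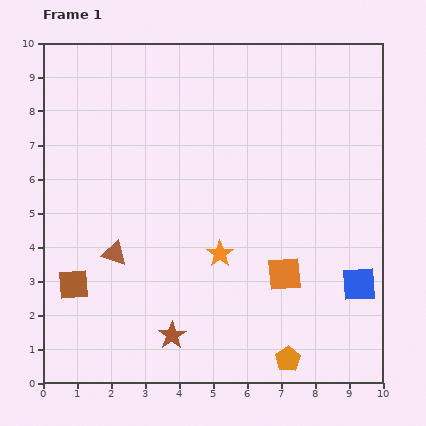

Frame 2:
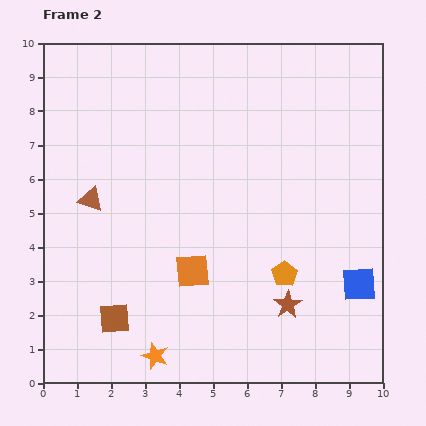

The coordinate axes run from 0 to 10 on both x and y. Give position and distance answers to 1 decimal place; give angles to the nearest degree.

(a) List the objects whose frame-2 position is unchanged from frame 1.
the blue square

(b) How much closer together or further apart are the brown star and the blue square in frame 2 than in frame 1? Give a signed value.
-3.5

Distance in frame 1: 5.7. Distance in frame 2: 2.2.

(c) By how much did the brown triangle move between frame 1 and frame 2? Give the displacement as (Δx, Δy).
(-0.7, 1.6)

The brown triangle was at (2.1, 3.8) in frame 1 and (1.4, 5.4) in frame 2.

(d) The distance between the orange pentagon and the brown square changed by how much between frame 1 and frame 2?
-1.5

Distance in frame 1: 6.7. Distance in frame 2: 5.2.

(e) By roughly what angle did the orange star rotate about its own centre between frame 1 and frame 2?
17° counter-clockwise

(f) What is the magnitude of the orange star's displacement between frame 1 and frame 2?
3.6

The orange star moved from (5.2, 3.8) to (3.3, 0.8), a distance of √(1.9² + 3.0²) ≈ 3.6.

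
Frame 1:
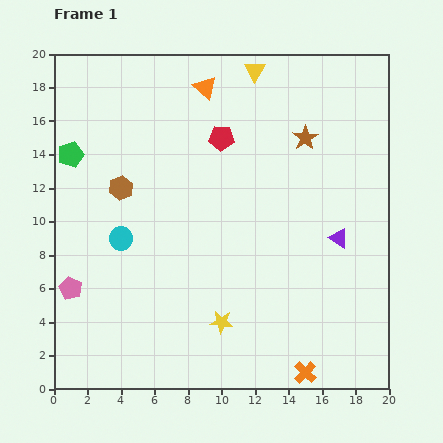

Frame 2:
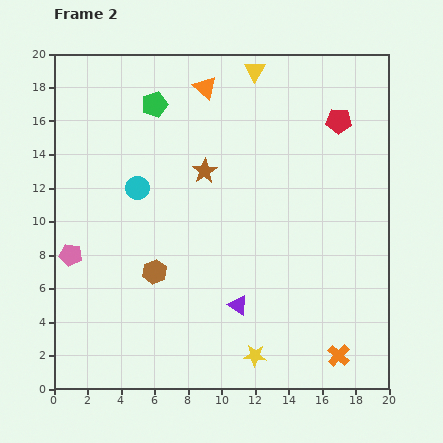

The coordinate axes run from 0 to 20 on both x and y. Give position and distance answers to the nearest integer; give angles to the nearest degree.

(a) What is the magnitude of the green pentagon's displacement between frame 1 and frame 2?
6

The green pentagon moved from (1, 14) to (6, 17), a distance of √(5² + 3²) ≈ 6.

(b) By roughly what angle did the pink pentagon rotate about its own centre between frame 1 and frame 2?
18° counter-clockwise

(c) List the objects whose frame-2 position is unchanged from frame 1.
the yellow triangle, the orange triangle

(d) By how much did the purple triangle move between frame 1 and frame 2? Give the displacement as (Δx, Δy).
(-6, -4)

The purple triangle was at (17, 9) in frame 1 and (11, 5) in frame 2.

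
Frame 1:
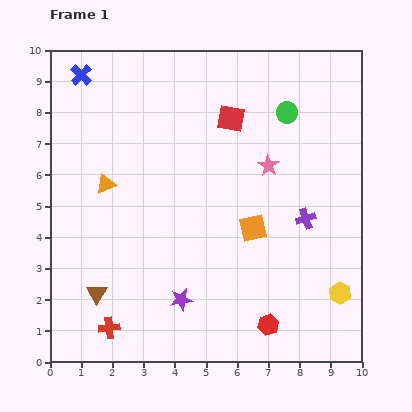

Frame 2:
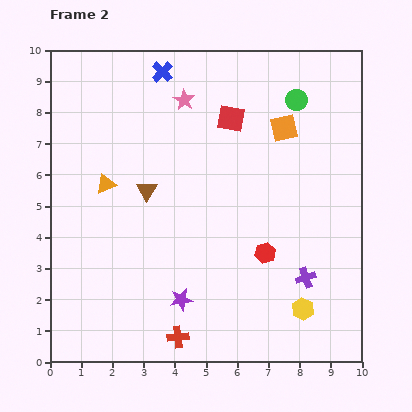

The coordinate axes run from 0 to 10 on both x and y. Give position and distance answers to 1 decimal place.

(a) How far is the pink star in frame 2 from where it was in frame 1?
3.4

The pink star moved from (7.0, 6.3) to (4.3, 8.4), a distance of √(2.7² + 2.1²) ≈ 3.4.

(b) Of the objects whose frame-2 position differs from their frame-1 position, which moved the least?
the green circle

(moved 0.5)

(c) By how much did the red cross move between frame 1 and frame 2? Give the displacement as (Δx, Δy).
(2.2, -0.3)

The red cross was at (1.9, 1.1) in frame 1 and (4.1, 0.8) in frame 2.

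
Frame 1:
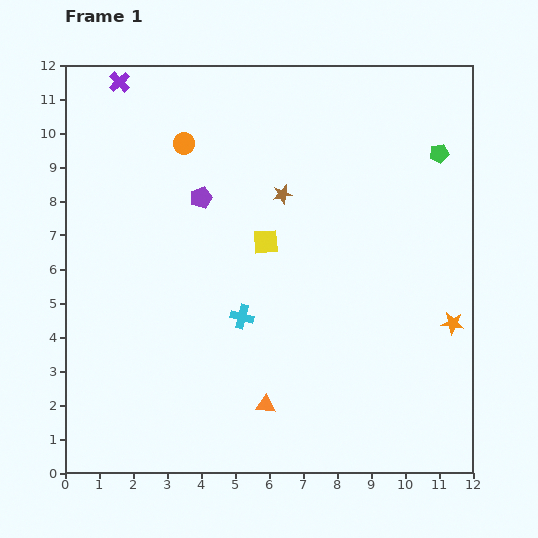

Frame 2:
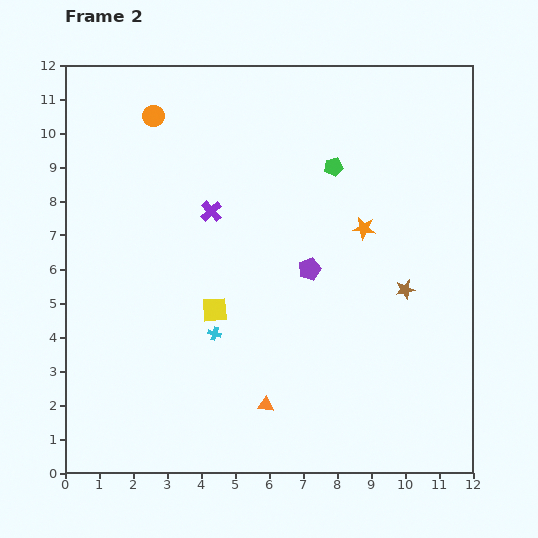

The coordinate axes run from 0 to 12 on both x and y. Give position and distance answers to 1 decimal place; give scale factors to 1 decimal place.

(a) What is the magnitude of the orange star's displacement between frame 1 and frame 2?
3.8

The orange star moved from (11.4, 4.4) to (8.8, 7.2), a distance of √(2.6² + 2.8²) ≈ 3.8.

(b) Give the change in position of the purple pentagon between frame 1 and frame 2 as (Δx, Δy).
(3.2, -2.1)

The purple pentagon was at (4.0, 8.1) in frame 1 and (7.2, 6.0) in frame 2.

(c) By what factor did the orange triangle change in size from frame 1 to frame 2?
0.8×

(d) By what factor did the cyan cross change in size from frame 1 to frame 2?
0.6×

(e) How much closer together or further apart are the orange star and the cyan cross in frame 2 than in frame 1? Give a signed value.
-0.8

Distance in frame 1: 6.2. Distance in frame 2: 5.4.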